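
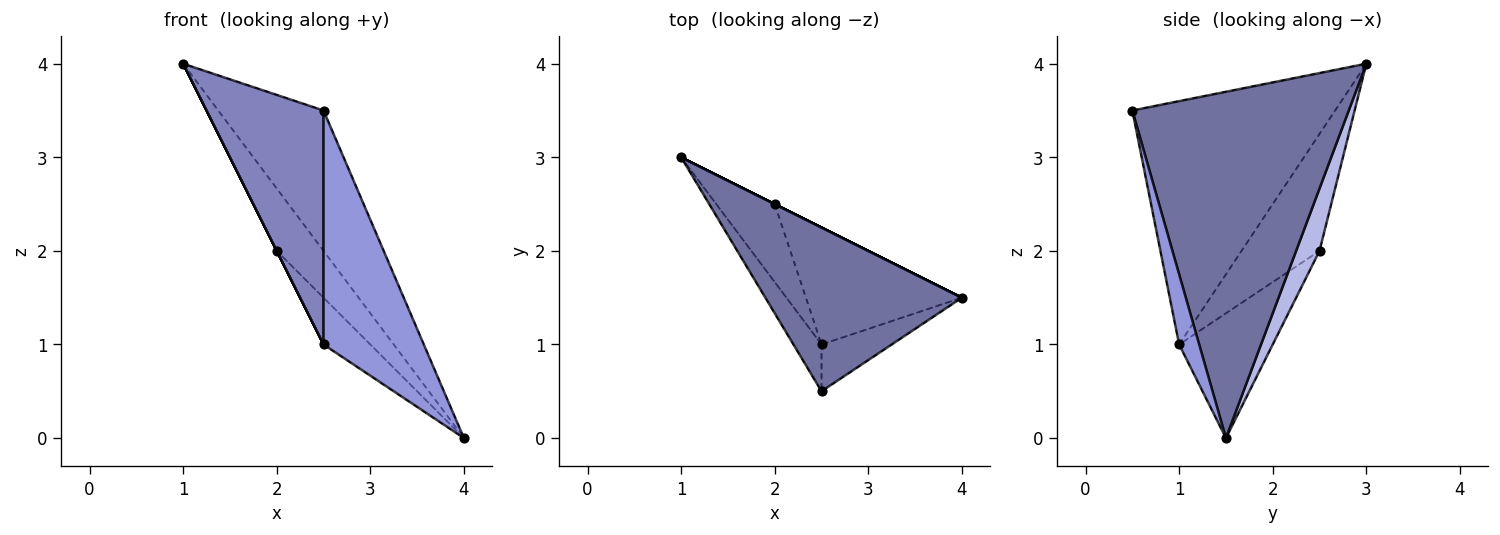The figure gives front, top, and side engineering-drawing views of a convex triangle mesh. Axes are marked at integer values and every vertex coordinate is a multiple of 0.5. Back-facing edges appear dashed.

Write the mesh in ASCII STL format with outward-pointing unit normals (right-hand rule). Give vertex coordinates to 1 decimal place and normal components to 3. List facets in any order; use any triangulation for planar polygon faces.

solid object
 facet normal 0.801 0.390 0.455
  outer loop
   vertex 2.5 0.5 3.5
   vertex 4.0 1.5 0.0
   vertex 1.0 3.0 4.0
  endloop
 endfacet
 facet normal -0.862 -0.497 -0.099
  outer loop
   vertex 2.5 1.0 1.0
   vertex 2.5 0.5 3.5
   vertex 1.0 3.0 4.0
  endloop
 endfacet
 facet normal 0.192 -0.962 -0.192
  outer loop
   vertex 2.5 1.0 1.0
   vertex 4.0 1.5 0.0
   vertex 2.5 0.5 3.5
  endloop
 endfacet
 facet normal 0.447 0.894 0.000
  outer loop
   vertex 2.0 2.5 2.0
   vertex 1.0 3.0 4.0
   vertex 4.0 1.5 0.0
  endloop
 endfacet
 facet normal -0.894 0.000 -0.447
  outer loop
   vertex 2.0 2.5 2.0
   vertex 2.5 1.0 1.0
   vertex 1.0 3.0 4.0
  endloop
 endfacet
 facet normal -0.596 0.298 -0.745
  outer loop
   vertex 2.0 2.5 2.0
   vertex 4.0 1.5 0.0
   vertex 2.5 1.0 1.0
  endloop
 endfacet
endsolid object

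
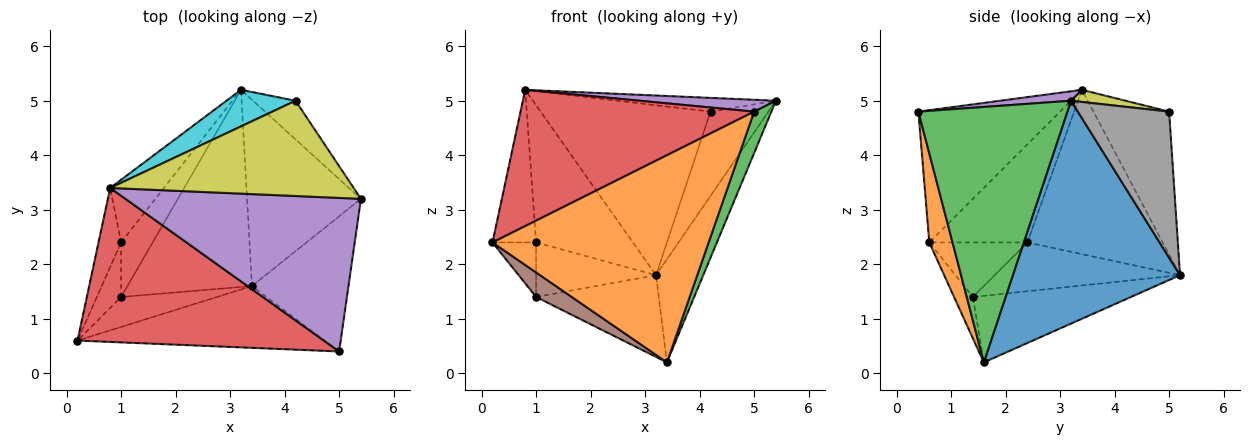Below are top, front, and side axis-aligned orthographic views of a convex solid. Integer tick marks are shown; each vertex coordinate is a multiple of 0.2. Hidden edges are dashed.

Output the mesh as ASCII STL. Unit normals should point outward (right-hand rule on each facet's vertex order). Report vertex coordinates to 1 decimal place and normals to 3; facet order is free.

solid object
 facet normal 0.864 0.244 -0.441
  outer loop
   vertex 3.4 1.6 0.2
   vertex 3.2 5.2 1.8
   vertex 5.4 3.2 5.0
  endloop
 endfacet
 facet normal 0.102 -0.953 -0.284
  outer loop
   vertex 5.0 0.4 4.8
   vertex 0.2 0.6 2.4
   vertex 3.4 1.6 0.2
  endloop
 endfacet
 facet normal 0.930 -0.108 -0.352
  outer loop
   vertex 5.0 0.4 4.8
   vertex 3.4 1.6 0.2
   vertex 5.4 3.2 5.0
  endloop
 endfacet
 facet normal -0.373 -0.615 0.695
  outer loop
   vertex 5.0 0.4 4.8
   vertex 0.8 3.4 5.2
   vertex 0.2 0.6 2.4
  endloop
 endfacet
 facet normal 0.040 -0.077 0.996
  outer loop
   vertex 5.0 0.4 4.8
   vertex 5.4 3.2 5.0
   vertex 0.8 3.4 5.2
  endloop
 endfacet
 facet normal -0.317 -0.601 -0.734
  outer loop
   vertex 1.0 1.4 1.4
   vertex 3.4 1.6 0.2
   vertex 0.2 0.6 2.4
  endloop
 endfacet
 facet normal -0.443 0.344 -0.828
  outer loop
   vertex 1.0 1.4 1.4
   vertex 3.2 5.2 1.8
   vertex 3.4 1.6 0.2
  endloop
 endfacet
 facet normal 0.820 0.520 -0.239
  outer loop
   vertex 4.2 5.0 4.8
   vertex 5.4 3.2 5.0
   vertex 3.2 5.2 1.8
  endloop
 endfacet
 facet normal 0.049 0.143 0.989
  outer loop
   vertex 4.2 5.0 4.8
   vertex 0.8 3.4 5.2
   vertex 5.4 3.2 5.0
  endloop
 endfacet
 facet normal -0.399 0.896 0.193
  outer loop
   vertex 4.2 5.0 4.8
   vertex 3.2 5.2 1.8
   vertex 0.8 3.4 5.2
  endloop
 endfacet
 facet normal -0.786 0.562 -0.257
  outer loop
   vertex 1.0 2.4 2.4
   vertex 0.8 3.4 5.2
   vertex 3.2 5.2 1.8
  endloop
 endfacet
 facet normal -0.738 0.477 -0.477
  outer loop
   vertex 1.0 2.4 2.4
   vertex 3.2 5.2 1.8
   vertex 1.0 1.4 1.4
  endloop
 endfacet
 facet normal -0.894 0.397 -0.206
  outer loop
   vertex 1.0 2.4 2.4
   vertex 0.2 0.6 2.4
   vertex 0.8 3.4 5.2
  endloop
 endfacet
 facet normal -0.847 0.376 -0.376
  outer loop
   vertex 1.0 2.4 2.4
   vertex 1.0 1.4 1.4
   vertex 0.2 0.6 2.4
  endloop
 endfacet
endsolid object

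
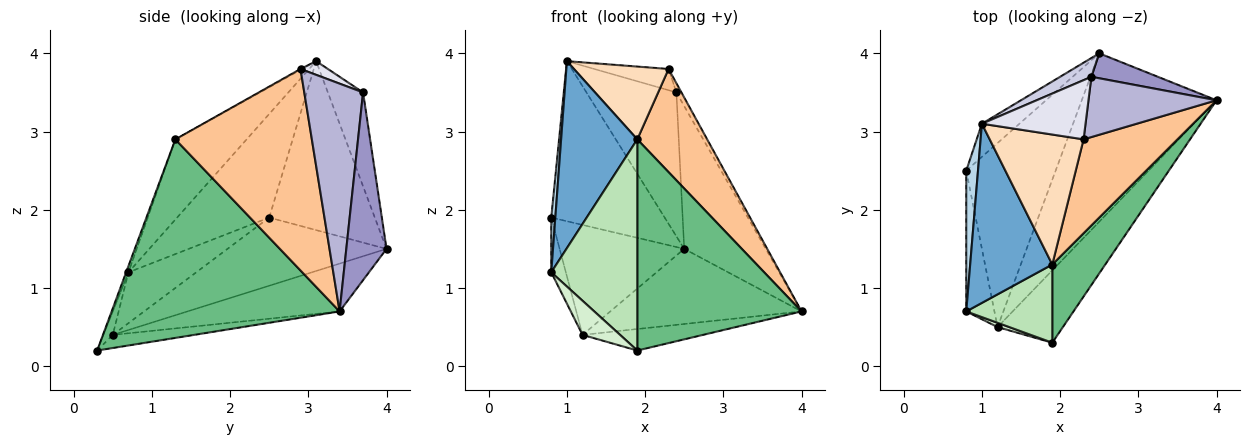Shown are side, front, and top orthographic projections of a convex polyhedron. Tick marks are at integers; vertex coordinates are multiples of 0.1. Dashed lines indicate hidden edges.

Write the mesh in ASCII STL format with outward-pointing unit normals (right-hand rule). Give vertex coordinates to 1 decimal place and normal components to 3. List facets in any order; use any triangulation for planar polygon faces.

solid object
 facet normal -0.560 -0.598 0.573
  outer loop
   vertex 1.9 1.3 2.9
   vertex 1.0 3.1 3.9
   vertex 0.8 0.7 1.2
  endloop
 endfacet
 facet normal -0.308 0.388 -0.869
  outer loop
   vertex 1.2 0.5 0.4
   vertex 2.5 4.0 1.5
   vertex 4.0 3.4 0.7
  endloop
 endfacet
 facet normal -0.993 -0.044 0.112
  outer loop
   vertex 0.8 2.5 1.9
   vertex 0.8 0.7 1.2
   vertex 1.0 3.1 3.9
  endloop
 endfacet
 facet normal -0.674 0.724 -0.150
  outer loop
   vertex 0.8 2.5 1.9
   vertex 1.0 3.1 3.9
   vertex 2.5 4.0 1.5
  endloop
 endfacet
 facet normal -0.860 0.185 -0.476
  outer loop
   vertex 0.8 2.5 1.9
   vertex 1.2 0.5 0.4
   vertex 0.8 0.7 1.2
  endloop
 endfacet
 facet normal -0.548 0.429 -0.718
  outer loop
   vertex 0.8 2.5 1.9
   vertex 2.5 4.0 1.5
   vertex 1.2 0.5 0.4
  endloop
 endfacet
 facet normal 0.822 -0.421 0.383
  outer loop
   vertex 2.3 2.9 3.8
   vertex 1.9 1.3 2.9
   vertex 4.0 3.4 0.7
  endloop
 endfacet
 facet normal -0.008 -0.489 0.872
  outer loop
   vertex 2.3 2.9 3.8
   vertex 1.0 3.1 3.9
   vertex 1.9 1.3 2.9
  endloop
 endfacet
 facet normal 0.793 -0.571 0.212
  outer loop
   vertex 1.9 0.3 0.2
   vertex 4.0 3.4 0.7
   vertex 1.9 1.3 2.9
  endloop
 endfacet
 facet normal -0.189 0.280 -0.941
  outer loop
   vertex 1.9 0.3 0.2
   vertex 1.2 0.5 0.4
   vertex 4.0 3.4 0.7
  endloop
 endfacet
 facet normal -0.025 -0.937 0.347
  outer loop
   vertex 1.9 0.3 0.2
   vertex 1.9 1.3 2.9
   vertex 0.8 0.7 1.2
  endloop
 endfacet
 facet normal -0.241 -0.963 0.120
  outer loop
   vertex 1.9 0.3 0.2
   vertex 0.8 0.7 1.2
   vertex 1.2 0.5 0.4
  endloop
 endfacet
 facet normal 0.437 0.886 0.155
  outer loop
   vertex 2.4 3.7 3.5
   vertex 4.0 3.4 0.7
   vertex 2.5 4.0 1.5
  endloop
 endfacet
 facet normal 0.869 0.075 0.489
  outer loop
   vertex 2.4 3.7 3.5
   vertex 2.3 2.9 3.8
   vertex 4.0 3.4 0.7
  endloop
 endfacet
 facet normal -0.362 0.924 0.121
  outer loop
   vertex 2.4 3.7 3.5
   vertex 2.5 4.0 1.5
   vertex 1.0 3.1 3.9
  endloop
 endfacet
 facet normal 0.123 0.335 0.934
  outer loop
   vertex 2.4 3.7 3.5
   vertex 1.0 3.1 3.9
   vertex 2.3 2.9 3.8
  endloop
 endfacet
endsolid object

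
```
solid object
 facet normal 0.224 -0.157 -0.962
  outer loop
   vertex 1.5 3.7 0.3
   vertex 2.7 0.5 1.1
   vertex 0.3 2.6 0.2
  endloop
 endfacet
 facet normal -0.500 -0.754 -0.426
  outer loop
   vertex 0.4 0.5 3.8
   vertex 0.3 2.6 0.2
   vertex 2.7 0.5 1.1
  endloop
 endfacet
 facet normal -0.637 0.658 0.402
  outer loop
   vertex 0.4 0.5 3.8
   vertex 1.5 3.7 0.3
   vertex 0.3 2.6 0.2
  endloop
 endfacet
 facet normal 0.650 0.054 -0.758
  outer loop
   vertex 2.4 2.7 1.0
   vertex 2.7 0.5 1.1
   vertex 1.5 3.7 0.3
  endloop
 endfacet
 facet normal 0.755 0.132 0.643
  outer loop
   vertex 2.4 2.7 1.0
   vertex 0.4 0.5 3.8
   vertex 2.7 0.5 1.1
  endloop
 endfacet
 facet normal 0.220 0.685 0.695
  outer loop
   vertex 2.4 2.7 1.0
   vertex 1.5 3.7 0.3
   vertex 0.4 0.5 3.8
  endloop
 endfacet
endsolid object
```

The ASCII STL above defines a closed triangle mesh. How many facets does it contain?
6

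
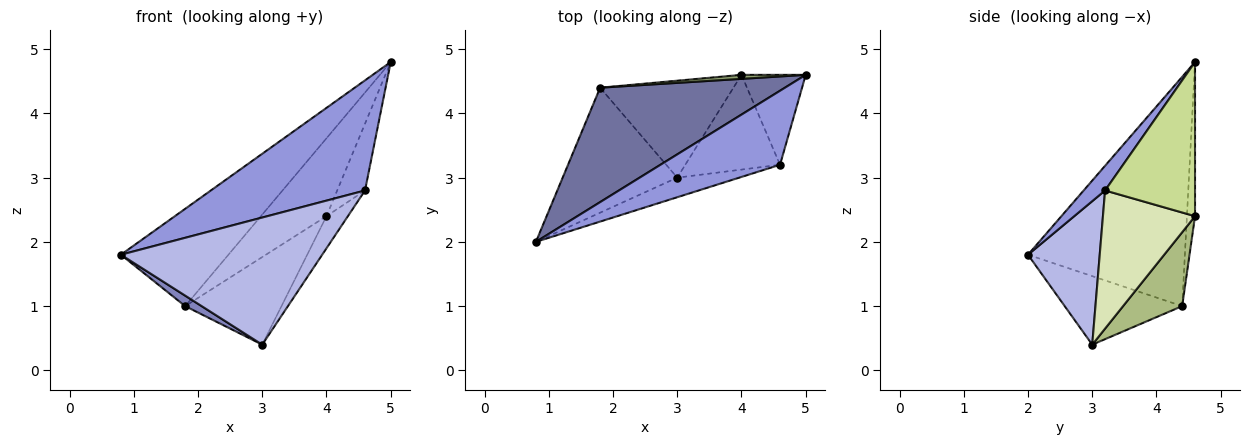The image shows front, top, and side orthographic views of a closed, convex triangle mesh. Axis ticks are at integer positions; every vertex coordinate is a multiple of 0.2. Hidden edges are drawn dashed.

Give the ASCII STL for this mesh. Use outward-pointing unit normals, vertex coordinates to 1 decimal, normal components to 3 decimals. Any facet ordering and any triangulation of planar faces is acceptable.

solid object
 facet normal -0.687 0.471 0.554
  outer loop
   vertex 1.8 4.4 1.0
   vertex 0.8 2.0 1.8
   vertex 5.0 4.6 4.8
  endloop
 endfacet
 facet normal -0.512 -0.072 -0.856
  outer loop
   vertex 1.8 4.4 1.0
   vertex 3.0 3.0 0.4
   vertex 0.8 2.0 1.8
  endloop
 endfacet
 facet normal 0.115 -0.824 0.554
  outer loop
   vertex 4.6 3.2 2.8
   vertex 5.0 4.6 4.8
   vertex 0.8 2.0 1.8
  endloop
 endfacet
 facet normal 0.332 -0.932 -0.144
  outer loop
   vertex 4.6 3.2 2.8
   vertex 0.8 2.0 1.8
   vertex 3.0 3.0 0.4
  endloop
 endfacet
 facet normal -0.123 0.991 0.051
  outer loop
   vertex 4.0 4.6 2.4
   vertex 1.8 4.4 1.0
   vertex 5.0 4.6 4.8
  endloop
 endfacet
 facet normal 0.380 0.620 -0.686
  outer loop
   vertex 4.0 4.6 2.4
   vertex 3.0 3.0 0.4
   vertex 1.8 4.4 1.0
  endloop
 endfacet
 facet normal 0.888 0.275 -0.370
  outer loop
   vertex 4.0 4.6 2.4
   vertex 5.0 4.6 4.8
   vertex 4.6 3.2 2.8
  endloop
 endfacet
 facet normal 0.810 0.188 -0.556
  outer loop
   vertex 4.0 4.6 2.4
   vertex 4.6 3.2 2.8
   vertex 3.0 3.0 0.4
  endloop
 endfacet
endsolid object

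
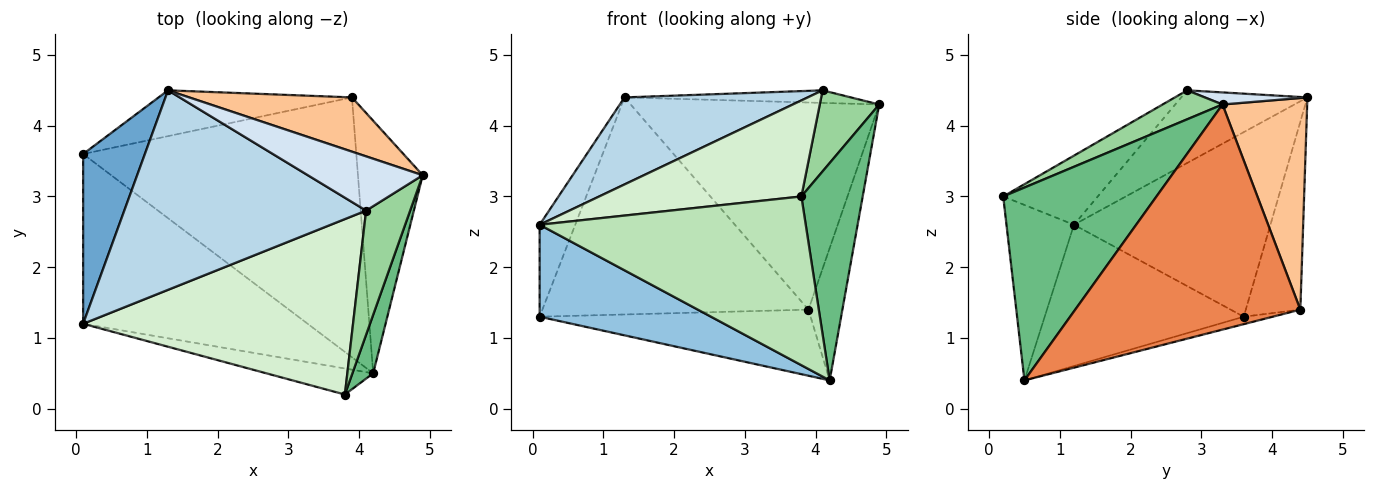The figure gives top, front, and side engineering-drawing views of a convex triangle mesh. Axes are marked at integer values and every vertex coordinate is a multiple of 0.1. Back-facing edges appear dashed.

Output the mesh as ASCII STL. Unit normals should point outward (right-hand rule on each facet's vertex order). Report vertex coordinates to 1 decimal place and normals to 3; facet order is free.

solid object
 facet normal -0.935 0.169 0.313
  outer loop
   vertex 0.1 3.6 1.3
   vertex 0.1 1.2 2.6
   vertex 1.3 4.5 4.4
  endloop
 endfacet
 facet normal -0.484 -0.417 -0.769
  outer loop
   vertex 0.1 3.6 1.3
   vertex 4.2 0.5 0.4
   vertex 0.1 1.2 2.6
  endloop
 endfacet
 facet normal -0.266 -0.385 0.884
  outer loop
   vertex 4.1 2.8 4.5
   vertex 1.3 4.5 4.4
   vertex 0.1 1.2 2.6
  endloop
 endfacet
 facet normal 0.102 0.225 0.969
  outer loop
   vertex 4.1 2.8 4.5
   vertex 4.9 3.3 4.3
   vertex 1.3 4.5 4.4
  endloop
 endfacet
 facet normal 0.951 0.143 -0.274
  outer loop
   vertex 3.9 4.4 1.4
   vertex 4.9 3.3 4.3
   vertex 4.2 0.5 0.4
  endloop
 endfacet
 facet normal -0.026 0.246 -0.969
  outer loop
   vertex 3.9 4.4 1.4
   vertex 4.2 0.5 0.4
   vertex 0.1 3.6 1.3
  endloop
 endfacet
 facet normal 0.313 0.919 0.241
  outer loop
   vertex 3.9 4.4 1.4
   vertex 1.3 4.5 4.4
   vertex 4.9 3.3 4.3
  endloop
 endfacet
 facet normal -0.197 0.959 -0.202
  outer loop
   vertex 3.9 4.4 1.4
   vertex 0.1 3.6 1.3
   vertex 1.3 4.5 4.4
  endloop
 endfacet
 facet normal 0.924 -0.370 0.099
  outer loop
   vertex 3.8 0.2 3.0
   vertex 4.2 0.5 0.4
   vertex 4.9 3.3 4.3
  endloop
 endfacet
 facet normal 0.483 -0.479 0.733
  outer loop
   vertex 3.8 0.2 3.0
   vertex 4.9 3.3 4.3
   vertex 4.1 2.8 4.5
  endloop
 endfacet
 facet normal -0.243 -0.959 -0.148
  outer loop
   vertex 3.8 0.2 3.0
   vertex 0.1 1.2 2.6
   vertex 4.2 0.5 0.4
  endloop
 endfacet
 facet normal -0.219 -0.468 0.856
  outer loop
   vertex 3.8 0.2 3.0
   vertex 4.1 2.8 4.5
   vertex 0.1 1.2 2.6
  endloop
 endfacet
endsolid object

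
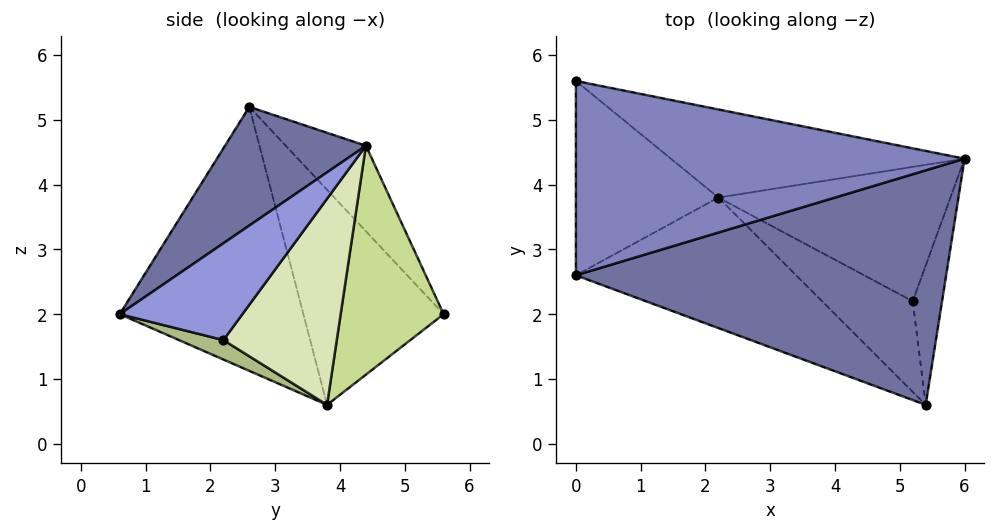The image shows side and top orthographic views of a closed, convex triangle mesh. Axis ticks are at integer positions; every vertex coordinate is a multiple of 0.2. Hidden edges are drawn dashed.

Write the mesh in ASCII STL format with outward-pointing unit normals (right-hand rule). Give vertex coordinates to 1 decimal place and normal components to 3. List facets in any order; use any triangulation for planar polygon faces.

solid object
 facet normal 0.250 -0.573 0.780
  outer loop
   vertex 5.4 0.6 2.0
   vertex 6.0 4.4 4.6
   vertex 0.0 2.6 5.2
  endloop
 endfacet
 facet normal -0.149 0.721 0.676
  outer loop
   vertex 0.0 5.6 2.0
   vertex 0.0 2.6 5.2
   vertex 6.0 4.4 4.6
  endloop
 endfacet
 facet normal 0.956 0.047 -0.289
  outer loop
   vertex 5.2 2.2 1.6
   vertex 6.0 4.4 4.6
   vertex 5.4 0.6 2.0
  endloop
 endfacet
 facet normal -0.530 -0.724 -0.442
  outer loop
   vertex 2.2 3.8 0.6
   vertex 5.4 0.6 2.0
   vertex 0.0 2.6 5.2
  endloop
 endfacet
 facet normal -0.718 -0.508 -0.476
  outer loop
   vertex 2.2 3.8 0.6
   vertex 0.0 2.6 5.2
   vertex 0.0 5.6 2.0
  endloop
 endfacet
 facet normal 0.205 -0.213 -0.955
  outer loop
   vertex 2.2 3.8 0.6
   vertex 5.2 2.2 1.6
   vertex 5.4 0.6 2.0
  endloop
 endfacet
 facet normal 0.363 0.807 -0.466
  outer loop
   vertex 2.2 3.8 0.6
   vertex 0.0 5.6 2.0
   vertex 6.0 4.4 4.6
  endloop
 endfacet
 facet normal 0.524 0.614 -0.590
  outer loop
   vertex 2.2 3.8 0.6
   vertex 6.0 4.4 4.6
   vertex 5.2 2.2 1.6
  endloop
 endfacet
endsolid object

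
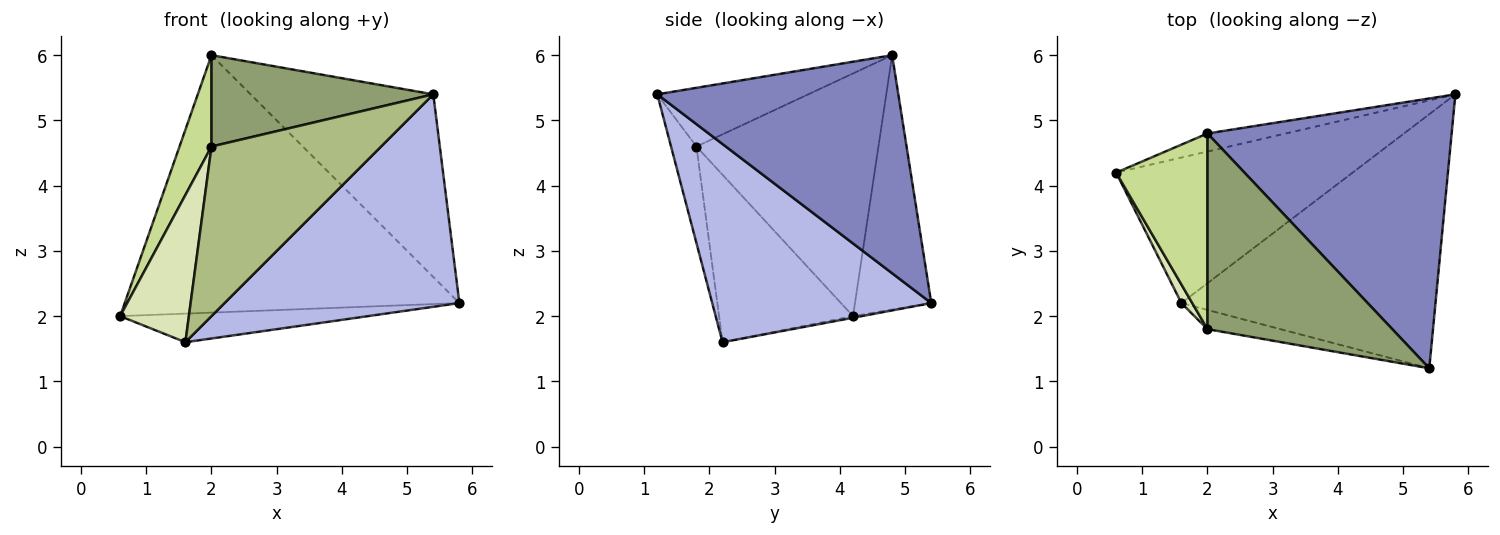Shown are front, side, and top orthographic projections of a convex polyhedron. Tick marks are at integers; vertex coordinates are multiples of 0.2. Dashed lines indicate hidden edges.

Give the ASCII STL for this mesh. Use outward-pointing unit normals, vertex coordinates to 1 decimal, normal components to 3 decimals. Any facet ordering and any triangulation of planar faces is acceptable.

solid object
 facet normal -0.222 0.973 -0.068
  outer loop
   vertex 2.0 4.8 6.0
   vertex 5.8 5.4 2.2
   vertex 0.6 4.2 2.0
  endloop
 endfacet
 facet normal 0.595 0.451 0.666
  outer loop
   vertex 2.0 4.8 6.0
   vertex 5.4 1.2 5.4
   vertex 5.8 5.4 2.2
  endloop
 endfacet
 facet normal -0.007 0.193 -0.981
  outer loop
   vertex 1.6 2.2 1.6
   vertex 0.6 4.2 2.0
   vertex 5.8 5.4 2.2
  endloop
 endfacet
 facet normal 0.513 -0.550 -0.658
  outer loop
   vertex 1.6 2.2 1.6
   vertex 5.8 5.4 2.2
   vertex 5.4 1.2 5.4
  endloop
 endfacet
 facet normal -0.277 -0.406 0.871
  outer loop
   vertex 2.0 1.8 4.6
   vertex 5.4 1.2 5.4
   vertex 2.0 4.8 6.0
  endloop
 endfacet
 facet normal -0.147 -0.983 -0.111
  outer loop
   vertex 2.0 1.8 4.6
   vertex 1.6 2.2 1.6
   vertex 5.4 1.2 5.4
  endloop
 endfacet
 facet normal -0.924 -0.162 0.348
  outer loop
   vertex 2.0 1.8 4.6
   vertex 2.0 4.8 6.0
   vertex 0.6 4.2 2.0
  endloop
 endfacet
 facet normal -0.888 -0.456 0.058
  outer loop
   vertex 2.0 1.8 4.6
   vertex 0.6 4.2 2.0
   vertex 1.6 2.2 1.6
  endloop
 endfacet
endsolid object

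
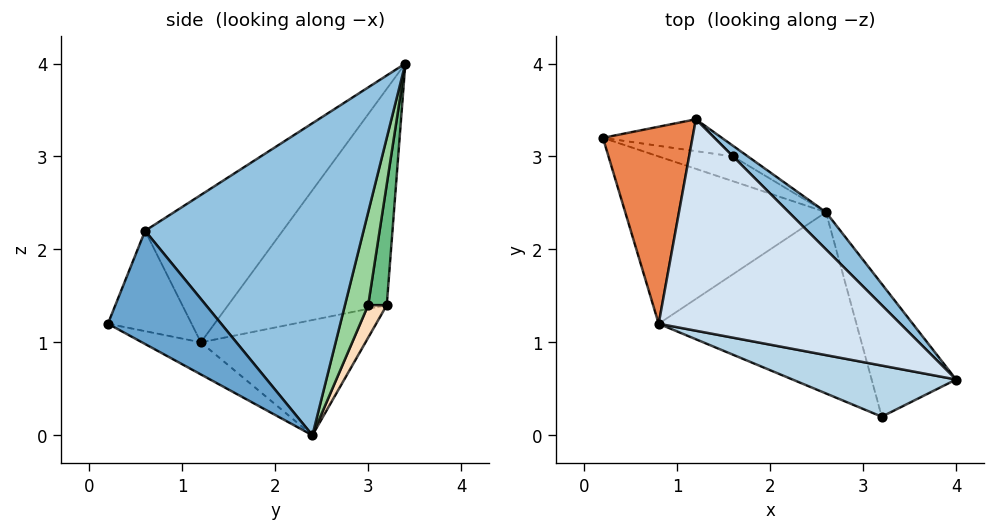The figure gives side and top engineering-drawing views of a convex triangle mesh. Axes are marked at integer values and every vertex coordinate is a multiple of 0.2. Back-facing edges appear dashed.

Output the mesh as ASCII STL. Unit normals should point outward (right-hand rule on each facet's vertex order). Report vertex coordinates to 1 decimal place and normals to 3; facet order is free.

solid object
 facet normal 0.797 -0.107 -0.595
  outer loop
   vertex 2.6 2.4 0.0
   vertex 4.0 0.6 2.2
   vertex 3.2 0.2 1.2
  endloop
 endfacet
 facet normal 0.732 0.676 0.087
  outer loop
   vertex 1.2 3.4 4.0
   vertex 4.0 0.6 2.2
   vertex 2.6 2.4 0.0
  endloop
 endfacet
 facet normal -0.354 -0.735 0.578
  outer loop
   vertex 0.8 1.2 1.0
   vertex 3.2 0.2 1.2
   vertex 4.0 0.6 2.2
  endloop
 endfacet
 facet normal -0.356 -0.730 0.583
  outer loop
   vertex 0.8 1.2 1.0
   vertex 4.0 0.6 2.2
   vertex 1.2 3.4 4.0
  endloop
 endfacet
 facet normal -0.871 -0.333 0.361
  outer loop
   vertex 0.8 1.2 1.0
   vertex 1.2 3.4 4.0
   vertex 0.2 3.2 1.4
  endloop
 endfacet
 facet normal -0.498 0.024 -0.867
  outer loop
   vertex 0.8 1.2 1.0
   vertex 0.2 3.2 1.4
   vertex 2.6 2.4 0.0
  endloop
 endfacet
 facet normal -0.139 -0.503 -0.853
  outer loop
   vertex 0.8 1.2 1.0
   vertex 2.6 2.4 0.0
   vertex 3.2 0.2 1.2
  endloop
 endfacet
 facet normal 0.135 0.942 -0.308
  outer loop
   vertex 1.6 3.0 1.4
   vertex 2.6 2.4 0.0
   vertex 0.2 3.2 1.4
  endloop
 endfacet
 facet normal 0.140 0.982 -0.129
  outer loop
   vertex 1.6 3.0 1.4
   vertex 0.2 3.2 1.4
   vertex 1.2 3.4 4.0
  endloop
 endfacet
 facet normal 0.439 0.896 -0.070
  outer loop
   vertex 1.6 3.0 1.4
   vertex 1.2 3.4 4.0
   vertex 2.6 2.4 0.0
  endloop
 endfacet
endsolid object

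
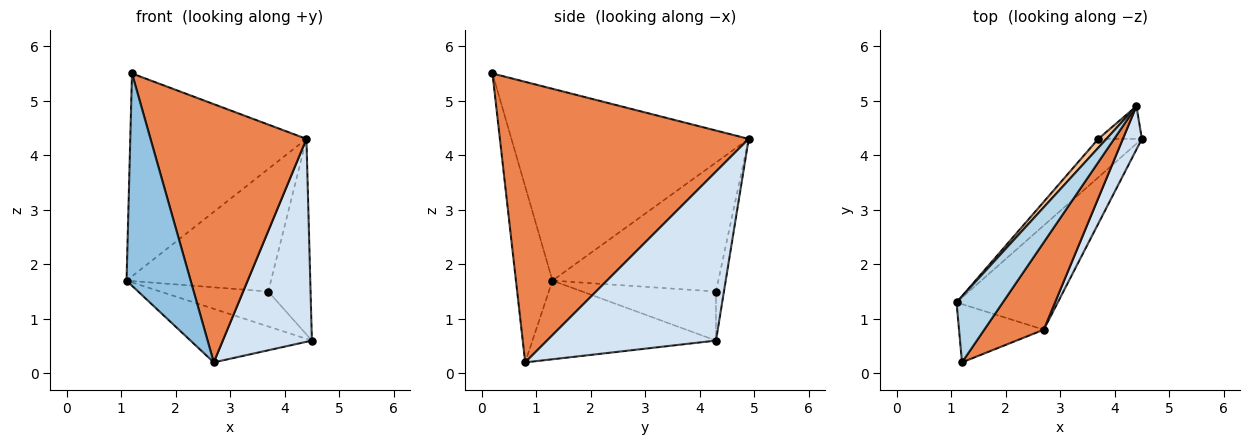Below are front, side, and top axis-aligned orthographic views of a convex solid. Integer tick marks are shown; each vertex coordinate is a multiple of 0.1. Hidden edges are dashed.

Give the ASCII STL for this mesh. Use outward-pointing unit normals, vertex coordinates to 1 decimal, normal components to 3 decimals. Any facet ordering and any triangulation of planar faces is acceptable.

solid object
 facet normal -0.569 0.376 -0.732
  outer loop
   vertex 2.7 0.8 0.2
   vertex 1.1 1.3 1.7
   vertex 4.5 4.3 0.6
  endloop
 endfacet
 facet normal -0.482 -0.845 -0.232
  outer loop
   vertex 1.2 0.2 5.5
   vertex 1.1 1.3 1.7
   vertex 2.7 0.8 0.2
  endloop
 endfacet
 facet normal -0.788 0.585 0.190
  outer loop
   vertex 4.4 4.9 4.3
   vertex 1.1 1.3 1.7
   vertex 1.2 0.2 5.5
  endloop
 endfacet
 facet normal 0.880 -0.464 0.099
  outer loop
   vertex 4.4 4.9 4.3
   vertex 2.7 0.8 0.2
   vertex 4.5 4.3 0.6
  endloop
 endfacet
 facet normal 0.834 -0.523 0.177
  outer loop
   vertex 4.4 4.9 4.3
   vertex 1.2 0.2 5.5
   vertex 2.7 0.8 0.2
  endloop
 endfacet
 facet normal -0.640 0.517 -0.569
  outer loop
   vertex 3.7 4.3 1.5
   vertex 4.5 4.3 0.6
   vertex 1.1 1.3 1.7
  endloop
 endfacet
 facet normal -0.753 0.656 0.048
  outer loop
   vertex 3.7 4.3 1.5
   vertex 1.1 1.3 1.7
   vertex 4.4 4.9 4.3
  endloop
 endfacet
 facet normal -0.182 0.970 -0.162
  outer loop
   vertex 3.7 4.3 1.5
   vertex 4.4 4.9 4.3
   vertex 4.5 4.3 0.6
  endloop
 endfacet
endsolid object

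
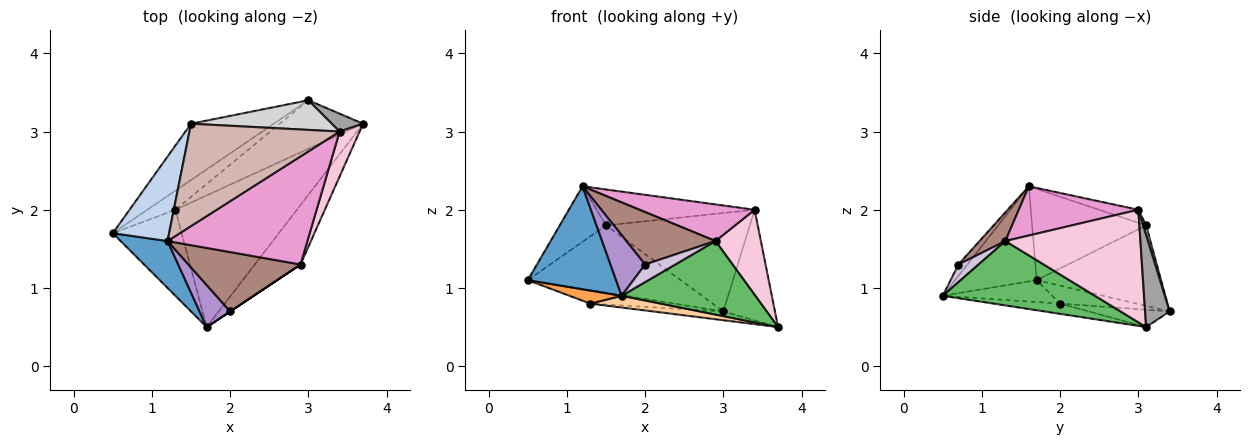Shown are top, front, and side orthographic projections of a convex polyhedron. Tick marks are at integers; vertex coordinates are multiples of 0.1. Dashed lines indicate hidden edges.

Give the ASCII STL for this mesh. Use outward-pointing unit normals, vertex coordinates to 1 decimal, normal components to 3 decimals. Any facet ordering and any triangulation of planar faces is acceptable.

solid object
 facet normal -0.644 -0.696 0.317
  outer loop
   vertex 1.2 1.6 2.3
   vertex 0.5 1.7 1.1
   vertex 1.7 0.5 0.9
  endloop
 endfacet
 facet normal -0.804 0.326 0.496
  outer loop
   vertex 1.5 3.1 1.8
   vertex 0.5 1.7 1.1
   vertex 1.2 1.6 2.3
  endloop
 endfacet
 facet normal -0.300 -0.143 -0.943
  outer loop
   vertex 1.3 2.0 0.8
   vertex 1.7 0.5 0.9
   vertex 0.5 1.7 1.1
  endloop
 endfacet
 facet normal -0.084 -0.088 -0.993
  outer loop
   vertex 1.3 2.0 0.8
   vertex 3.7 3.1 0.5
   vertex 1.7 0.5 0.9
  endloop
 endfacet
 facet normal 0.663 -0.582 -0.471
  outer loop
   vertex 2.9 1.3 1.6
   vertex 1.7 0.5 0.9
   vertex 3.7 3.1 0.5
  endloop
 endfacet
 facet normal -0.201 0.175 -0.964
  outer loop
   vertex 3.0 3.4 0.7
   vertex 3.7 3.1 0.5
   vertex 1.3 2.0 0.8
  endloop
 endfacet
 facet normal -0.529 0.650 -0.545
  outer loop
   vertex 3.0 3.4 0.7
   vertex 0.5 1.7 1.1
   vertex 1.5 3.1 1.8
  endloop
 endfacet
 facet normal -0.463 0.511 -0.724
  outer loop
   vertex 3.0 3.4 0.7
   vertex 1.3 2.0 0.8
   vertex 0.5 1.7 1.1
  endloop
 endfacet
 facet normal -0.207 -0.804 0.558
  outer loop
   vertex 2.0 0.7 1.3
   vertex 1.2 1.6 2.3
   vertex 1.7 0.5 0.9
  endloop
 endfacet
 facet normal 0.555 -0.832 0.000
  outer loop
   vertex 2.0 0.7 1.3
   vertex 1.7 0.5 0.9
   vertex 2.9 1.3 1.6
  endloop
 endfacet
 facet normal 0.188 -0.650 0.736
  outer loop
   vertex 2.0 0.7 1.3
   vertex 2.9 1.3 1.6
   vertex 1.2 1.6 2.3
  endloop
 endfacet
 facet normal -0.082 0.330 0.941
  outer loop
   vertex 3.4 3.0 2.0
   vertex 1.5 3.1 1.8
   vertex 1.2 1.6 2.3
  endloop
 endfacet
 facet normal 0.316 -0.304 0.899
  outer loop
   vertex 3.4 3.0 2.0
   vertex 1.2 1.6 2.3
   vertex 2.9 1.3 1.6
  endloop
 endfacet
 facet normal 0.935 -0.314 0.166
  outer loop
   vertex 3.4 3.0 2.0
   vertex 2.9 1.3 1.6
   vertex 3.7 3.1 0.5
  endloop
 endfacet
 facet normal 0.424 0.894 0.144
  outer loop
   vertex 3.4 3.0 2.0
   vertex 3.7 3.1 0.5
   vertex 3.0 3.4 0.7
  endloop
 endfacet
 facet normal 0.020 0.957 0.288
  outer loop
   vertex 3.4 3.0 2.0
   vertex 3.0 3.4 0.7
   vertex 1.5 3.1 1.8
  endloop
 endfacet
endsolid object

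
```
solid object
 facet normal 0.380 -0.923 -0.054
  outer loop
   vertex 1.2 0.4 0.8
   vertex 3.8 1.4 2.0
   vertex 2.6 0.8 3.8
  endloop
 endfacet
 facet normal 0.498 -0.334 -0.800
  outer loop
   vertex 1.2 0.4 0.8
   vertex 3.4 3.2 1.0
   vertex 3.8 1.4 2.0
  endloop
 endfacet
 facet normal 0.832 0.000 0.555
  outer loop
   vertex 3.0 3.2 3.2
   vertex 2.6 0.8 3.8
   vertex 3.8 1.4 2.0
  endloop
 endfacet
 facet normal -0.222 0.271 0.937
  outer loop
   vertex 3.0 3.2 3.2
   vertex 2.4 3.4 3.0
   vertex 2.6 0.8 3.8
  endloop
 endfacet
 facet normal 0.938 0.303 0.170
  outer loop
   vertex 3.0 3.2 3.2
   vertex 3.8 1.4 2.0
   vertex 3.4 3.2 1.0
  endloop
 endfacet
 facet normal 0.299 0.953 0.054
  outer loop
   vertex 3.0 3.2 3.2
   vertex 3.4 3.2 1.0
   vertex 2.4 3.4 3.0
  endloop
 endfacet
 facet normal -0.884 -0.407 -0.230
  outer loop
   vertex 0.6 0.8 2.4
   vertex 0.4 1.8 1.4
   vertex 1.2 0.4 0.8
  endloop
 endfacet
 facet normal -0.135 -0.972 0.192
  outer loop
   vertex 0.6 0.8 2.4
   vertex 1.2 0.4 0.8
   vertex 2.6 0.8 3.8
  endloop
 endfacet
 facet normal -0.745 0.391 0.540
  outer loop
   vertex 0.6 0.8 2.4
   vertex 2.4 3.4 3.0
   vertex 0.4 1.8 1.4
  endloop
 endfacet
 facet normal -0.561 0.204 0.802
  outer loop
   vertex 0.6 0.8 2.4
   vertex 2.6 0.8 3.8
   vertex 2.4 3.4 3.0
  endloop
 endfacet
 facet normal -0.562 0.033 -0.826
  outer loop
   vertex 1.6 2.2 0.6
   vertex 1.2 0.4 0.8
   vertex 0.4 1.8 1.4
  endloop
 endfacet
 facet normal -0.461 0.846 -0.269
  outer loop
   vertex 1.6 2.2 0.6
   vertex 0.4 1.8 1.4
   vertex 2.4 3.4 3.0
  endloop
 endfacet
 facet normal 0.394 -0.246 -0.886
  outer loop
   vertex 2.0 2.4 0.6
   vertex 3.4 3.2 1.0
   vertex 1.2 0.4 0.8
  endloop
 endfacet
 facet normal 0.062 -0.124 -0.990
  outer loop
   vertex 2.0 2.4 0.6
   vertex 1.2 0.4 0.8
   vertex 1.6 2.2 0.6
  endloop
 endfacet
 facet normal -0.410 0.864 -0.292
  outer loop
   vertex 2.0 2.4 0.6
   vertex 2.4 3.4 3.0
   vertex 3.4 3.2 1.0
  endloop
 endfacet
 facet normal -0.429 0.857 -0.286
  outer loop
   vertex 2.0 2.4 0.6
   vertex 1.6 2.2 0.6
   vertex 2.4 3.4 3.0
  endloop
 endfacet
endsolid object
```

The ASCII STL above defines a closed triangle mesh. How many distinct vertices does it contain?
10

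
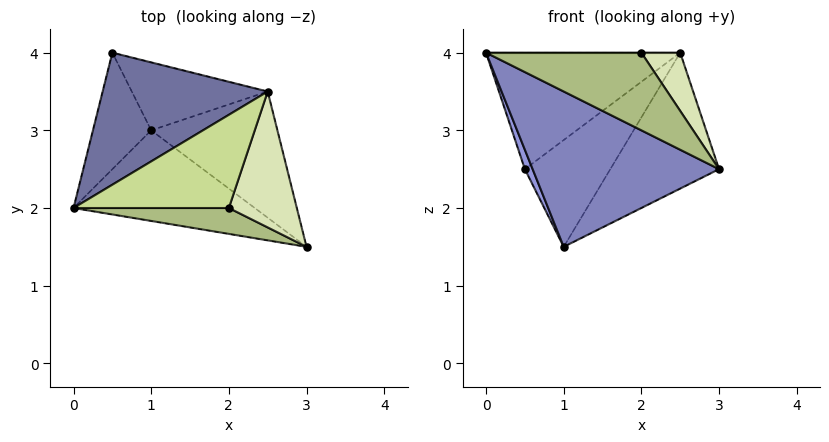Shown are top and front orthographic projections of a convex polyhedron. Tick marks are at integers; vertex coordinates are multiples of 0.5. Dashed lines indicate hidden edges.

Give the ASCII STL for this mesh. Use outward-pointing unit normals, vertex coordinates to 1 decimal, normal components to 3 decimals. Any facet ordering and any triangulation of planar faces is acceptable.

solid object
 facet normal -0.369 0.615 0.697
  outer loop
   vertex 2.5 3.5 4.0
   vertex 0.5 4.0 2.5
   vertex 0.0 2.0 4.0
  endloop
 endfacet
 facet normal -0.368 -0.803 -0.468
  outer loop
   vertex 1.0 3.0 1.5
   vertex 3.0 1.5 2.5
   vertex 0.0 2.0 4.0
  endloop
 endfacet
 facet normal -0.917 -0.066 -0.393
  outer loop
   vertex 1.0 3.0 1.5
   vertex 0.0 2.0 4.0
   vertex 0.5 4.0 2.5
  endloop
 endfacet
 facet normal 0.665 0.547 -0.508
  outer loop
   vertex 1.0 3.0 1.5
   vertex 2.5 3.5 4.0
   vertex 3.0 1.5 2.5
  endloop
 endfacet
 facet normal 0.523 0.719 -0.458
  outer loop
   vertex 1.0 3.0 1.5
   vertex 0.5 4.0 2.5
   vertex 2.5 3.5 4.0
  endloop
 endfacet
 facet normal 0.000 -0.949 0.316
  outer loop
   vertex 2.0 2.0 4.0
   vertex 0.0 2.0 4.0
   vertex 3.0 1.5 2.5
  endloop
 endfacet
 facet normal 0.000 0.000 1.000
  outer loop
   vertex 2.0 2.0 4.0
   vertex 2.5 3.5 4.0
   vertex 0.0 2.0 4.0
  endloop
 endfacet
 facet normal 0.763 -0.254 0.594
  outer loop
   vertex 2.0 2.0 4.0
   vertex 3.0 1.5 2.5
   vertex 2.5 3.5 4.0
  endloop
 endfacet
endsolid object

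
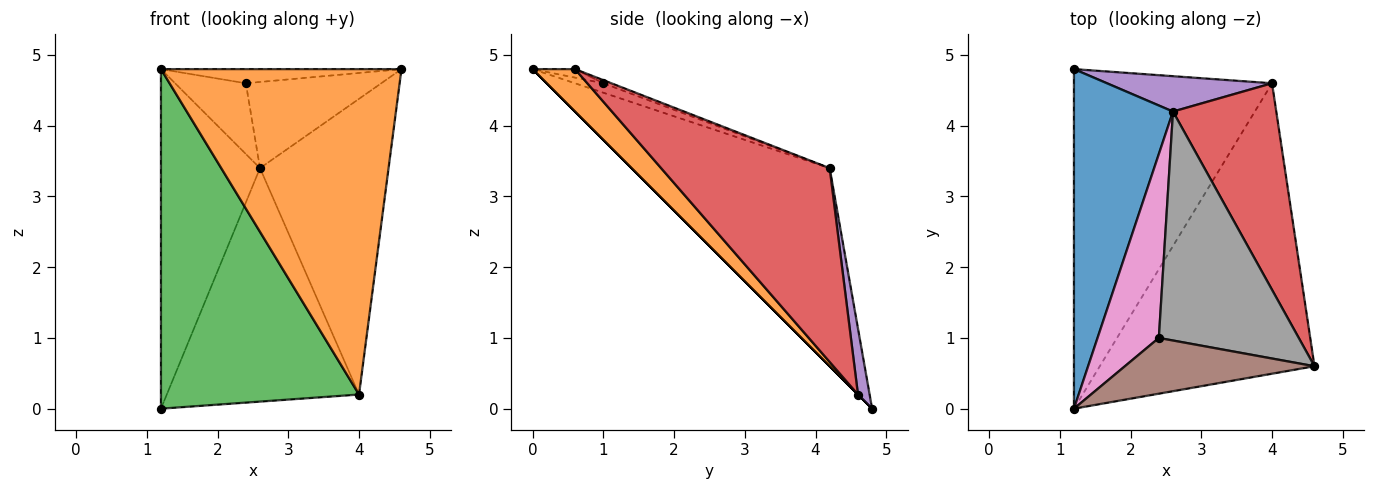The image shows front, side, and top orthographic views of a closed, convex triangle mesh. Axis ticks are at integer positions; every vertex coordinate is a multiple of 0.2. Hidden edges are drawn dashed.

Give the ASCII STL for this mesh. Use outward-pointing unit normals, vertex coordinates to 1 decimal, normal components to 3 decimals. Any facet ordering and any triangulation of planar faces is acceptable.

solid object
 facet normal -0.816 0.408 0.408
  outer loop
   vertex 2.6 4.2 3.4
   vertex 1.2 4.8 0.0
   vertex 1.2 0.0 4.8
  endloop
 endfacet
 facet normal 0.131 -0.740 -0.660
  outer loop
   vertex 4.0 4.6 0.2
   vertex 4.6 0.6 4.8
   vertex 1.2 0.0 4.8
  endloop
 endfacet
 facet normal 0.000 -0.707 -0.707
  outer loop
   vertex 4.0 4.6 0.2
   vertex 1.2 0.0 4.8
   vertex 1.2 4.8 0.0
  endloop
 endfacet
 facet normal 0.732 0.558 0.390
  outer loop
   vertex 4.0 4.6 0.2
   vertex 2.6 4.2 3.4
   vertex 4.6 0.6 4.8
  endloop
 endfacet
 facet normal 0.060 0.987 0.150
  outer loop
   vertex 4.0 4.6 0.2
   vertex 1.2 4.8 0.0
   vertex 2.6 4.2 3.4
  endloop
 endfacet
 facet normal -0.043 0.246 0.968
  outer loop
   vertex 2.4 1.0 4.6
   vertex 1.2 0.0 4.8
   vertex 4.6 0.6 4.8
  endloop
 endfacet
 facet normal -0.142 0.355 0.924
  outer loop
   vertex 2.4 1.0 4.6
   vertex 2.6 4.2 3.4
   vertex 1.2 0.0 4.8
  endloop
 endfacet
 facet normal -0.021 0.352 0.936
  outer loop
   vertex 2.4 1.0 4.6
   vertex 4.6 0.6 4.8
   vertex 2.6 4.2 3.4
  endloop
 endfacet
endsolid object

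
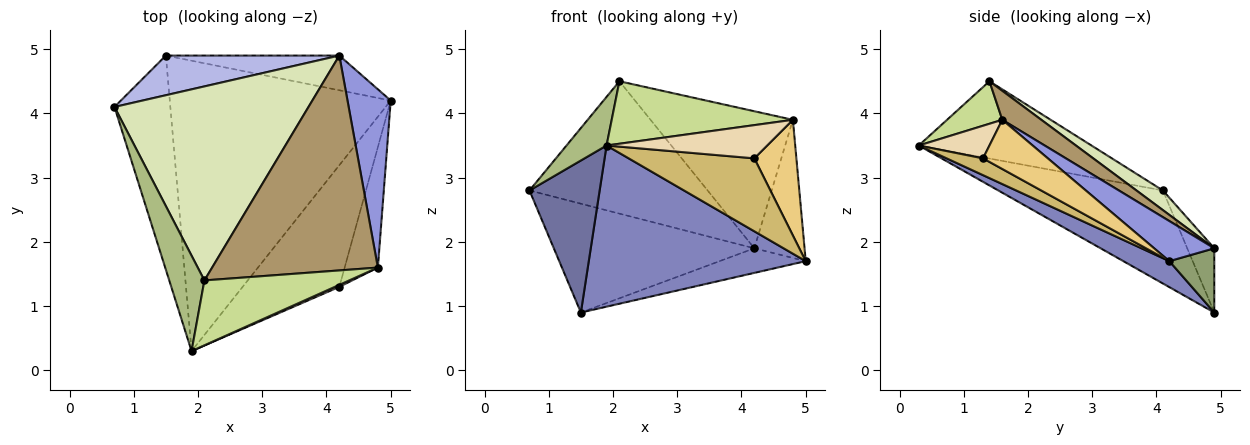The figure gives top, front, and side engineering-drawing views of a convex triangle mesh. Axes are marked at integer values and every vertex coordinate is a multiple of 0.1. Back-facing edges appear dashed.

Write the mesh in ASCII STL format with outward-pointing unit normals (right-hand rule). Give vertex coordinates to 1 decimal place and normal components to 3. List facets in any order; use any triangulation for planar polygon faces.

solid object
 facet normal -0.805 -0.343 -0.484
  outer loop
   vertex 1.5 4.9 0.9
   vertex 1.9 0.3 3.5
   vertex 0.7 4.1 2.8
  endloop
 endfacet
 facet normal 0.102 -0.483 -0.870
  outer loop
   vertex 1.5 4.9 0.9
   vertex 5.0 4.2 1.7
   vertex 1.9 0.3 3.5
  endloop
 endfacet
 facet normal 0.591 0.494 0.637
  outer loop
   vertex 4.2 4.9 1.9
   vertex 4.8 1.6 3.9
   vertex 5.0 4.2 1.7
  endloop
 endfacet
 facet normal -0.126 0.932 0.340
  outer loop
   vertex 4.2 4.9 1.9
   vertex 1.5 4.9 0.9
   vertex 0.7 4.1 2.8
  endloop
 endfacet
 facet normal 0.289 0.554 -0.781
  outer loop
   vertex 4.2 4.9 1.9
   vertex 5.0 4.2 1.7
   vertex 1.5 4.9 0.9
  endloop
 endfacet
 facet normal -0.891 -0.207 0.405
  outer loop
   vertex 2.1 1.4 4.5
   vertex 0.7 4.1 2.8
   vertex 1.9 0.3 3.5
  endloop
 endfacet
 facet normal 0.207 -0.678 0.705
  outer loop
   vertex 2.1 1.4 4.5
   vertex 1.9 0.3 3.5
   vertex 4.8 1.6 3.9
  endloop
 endfacet
 facet normal 0.083 0.562 0.823
  outer loop
   vertex 2.1 1.4 4.5
   vertex 4.2 4.9 1.9
   vertex 0.7 4.1 2.8
  endloop
 endfacet
 facet normal 0.146 0.532 0.834
  outer loop
   vertex 2.1 1.4 4.5
   vertex 4.8 1.6 3.9
   vertex 4.2 4.9 1.9
  endloop
 endfacet
 facet normal 0.147 -0.509 -0.848
  outer loop
   vertex 4.2 1.3 3.3
   vertex 1.9 0.3 3.5
   vertex 5.0 4.2 1.7
  endloop
 endfacet
 facet normal 0.730 -0.473 -0.493
  outer loop
   vertex 4.2 1.3 3.3
   vertex 5.0 4.2 1.7
   vertex 4.8 1.6 3.9
  endloop
 endfacet
 facet normal 0.402 -0.914 0.055
  outer loop
   vertex 4.2 1.3 3.3
   vertex 4.8 1.6 3.9
   vertex 1.9 0.3 3.5
  endloop
 endfacet
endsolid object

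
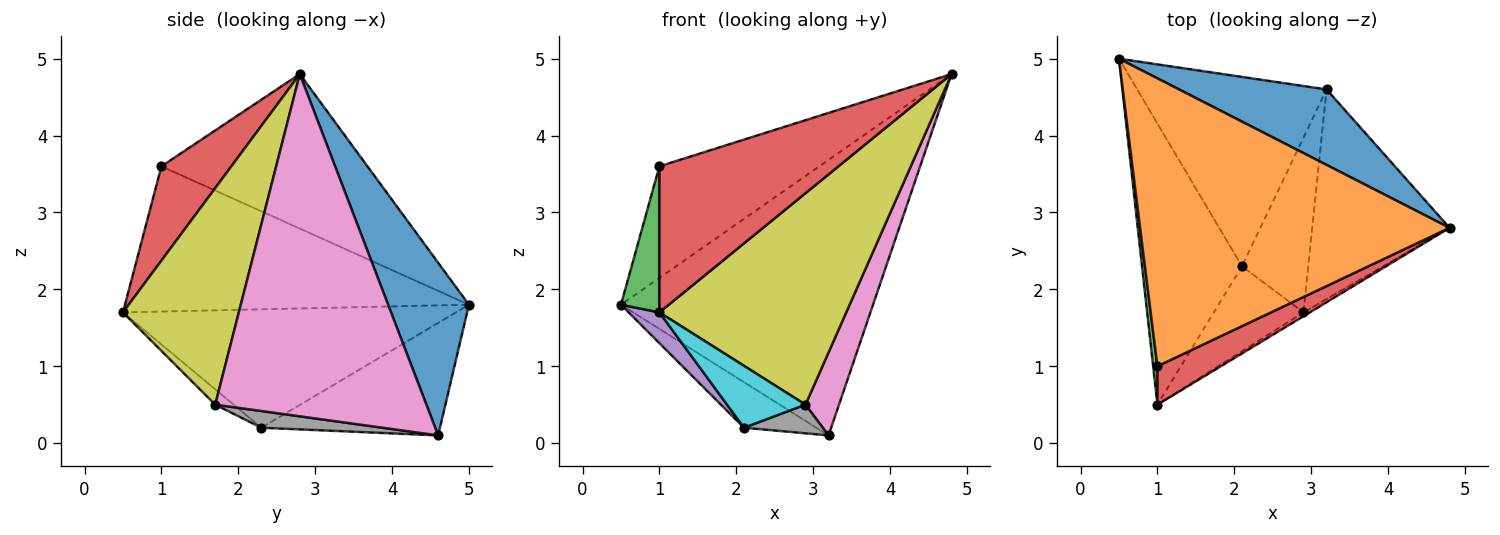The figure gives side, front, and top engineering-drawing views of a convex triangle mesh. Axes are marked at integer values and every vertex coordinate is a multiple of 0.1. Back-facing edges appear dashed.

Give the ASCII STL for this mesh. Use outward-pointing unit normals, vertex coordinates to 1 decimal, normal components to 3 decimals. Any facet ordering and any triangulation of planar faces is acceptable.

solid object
 facet normal 0.295 0.921 0.252
  outer loop
   vertex 3.2 4.6 0.1
   vertex 0.5 5.0 1.8
   vertex 4.8 2.8 4.8
  endloop
 endfacet
 facet normal -0.422 0.328 0.845
  outer loop
   vertex 1.0 1.0 3.6
   vertex 4.8 2.8 4.8
   vertex 0.5 5.0 1.8
  endloop
 endfacet
 facet normal -0.993 -0.111 0.029
  outer loop
   vertex 1.0 1.0 3.6
   vertex 0.5 5.0 1.8
   vertex 1.0 0.5 1.7
  endloop
 endfacet
 facet normal 0.353 -0.905 0.238
  outer loop
   vertex 1.0 1.0 3.6
   vertex 1.0 0.5 1.7
   vertex 4.8 2.8 4.8
  endloop
 endfacet
 facet normal -0.762 -0.070 -0.643
  outer loop
   vertex 2.1 2.3 0.2
   vertex 1.0 0.5 1.7
   vertex 0.5 5.0 1.8
  endloop
 endfacet
 facet normal -0.500 0.203 -0.842
  outer loop
   vertex 2.1 2.3 0.2
   vertex 0.5 5.0 1.8
   vertex 3.2 4.6 0.1
  endloop
 endfacet
 facet normal 0.918 -0.146 -0.368
  outer loop
   vertex 2.9 1.7 0.5
   vertex 3.2 4.6 0.1
   vertex 4.8 2.8 4.8
  endloop
 endfacet
 facet normal 0.241 -0.157 -0.958
  outer loop
   vertex 2.9 1.7 0.5
   vertex 2.1 2.3 0.2
   vertex 3.2 4.6 0.1
  endloop
 endfacet
 facet normal 0.527 -0.850 -0.015
  outer loop
   vertex 2.9 1.7 0.5
   vertex 4.8 2.8 4.8
   vertex 1.0 0.5 1.7
  endloop
 endfacet
 facet normal -0.137 -0.583 -0.801
  outer loop
   vertex 2.9 1.7 0.5
   vertex 1.0 0.5 1.7
   vertex 2.1 2.3 0.2
  endloop
 endfacet
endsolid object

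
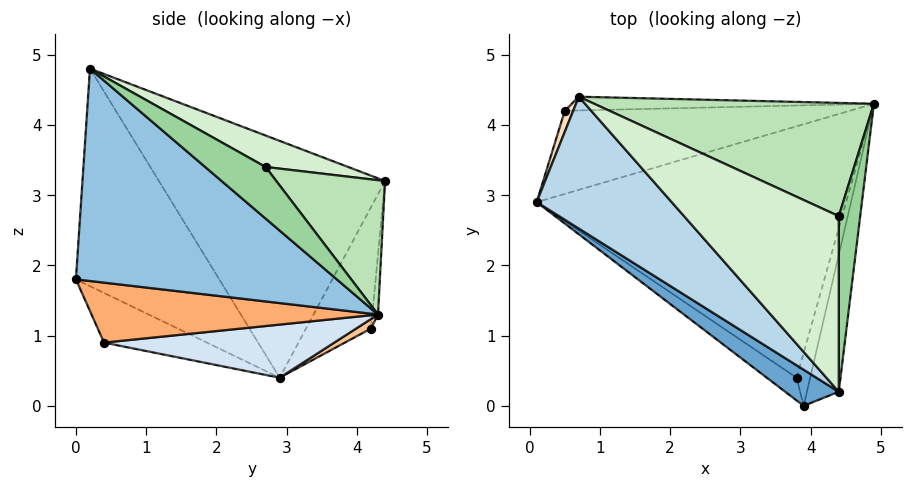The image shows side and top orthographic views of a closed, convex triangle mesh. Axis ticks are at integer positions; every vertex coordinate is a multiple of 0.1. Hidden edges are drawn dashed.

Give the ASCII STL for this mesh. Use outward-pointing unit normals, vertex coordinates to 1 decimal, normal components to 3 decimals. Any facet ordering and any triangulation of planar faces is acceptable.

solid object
 facet normal -0.635 -0.757 0.156
  outer loop
   vertex 4.4 0.2 4.8
   vertex 0.1 2.9 0.4
   vertex 3.9 0.0 1.8
  endloop
 endfacet
 facet normal 0.960 -0.240 -0.144
  outer loop
   vertex 4.4 0.2 4.8
   vertex 3.9 0.0 1.8
   vertex 4.9 4.3 1.3
  endloop
 endfacet
 facet normal -0.753 -0.500 0.429
  outer loop
   vertex 0.7 4.4 3.2
   vertex 0.1 2.9 0.4
   vertex 4.4 0.2 4.8
  endloop
 endfacet
 facet normal 0.169 0.053 -0.984
  outer loop
   vertex 3.8 0.4 0.9
   vertex 0.1 2.9 0.4
   vertex 4.9 4.3 1.3
  endloop
 endfacet
 facet normal -0.505 -0.808 -0.303
  outer loop
   vertex 3.8 0.4 0.9
   vertex 3.9 0.0 1.8
   vertex 0.1 2.9 0.4
  endloop
 endfacet
 facet normal 0.946 -0.245 -0.214
  outer loop
   vertex 3.8 0.4 0.9
   vertex 4.9 4.3 1.3
   vertex 3.9 0.0 1.8
  endloop
 endfacet
 facet normal 0.030 0.467 -0.884
  outer loop
   vertex 0.5 4.2 1.1
   vertex 4.9 4.3 1.3
   vertex 0.1 2.9 0.4
  endloop
 endfacet
 facet normal -0.963 0.260 0.067
  outer loop
   vertex 0.5 4.2 1.1
   vertex 0.1 2.9 0.4
   vertex 0.7 4.4 3.2
  endloop
 endfacet
 facet normal -0.018 0.995 -0.093
  outer loop
   vertex 0.5 4.2 1.1
   vertex 0.7 4.4 3.2
   vertex 4.9 4.3 1.3
  endloop
 endfacet
 facet normal 0.903 0.210 0.375
  outer loop
   vertex 4.4 2.7 3.4
   vertex 4.4 0.2 4.8
   vertex 4.9 4.3 1.3
  endloop
 endfacet
 facet normal 0.299 0.723 0.622
  outer loop
   vertex 4.4 2.7 3.4
   vertex 4.9 4.3 1.3
   vertex 0.7 4.4 3.2
  endloop
 endfacet
 facet normal 0.175 0.481 0.859
  outer loop
   vertex 4.4 2.7 3.4
   vertex 0.7 4.4 3.2
   vertex 4.4 0.2 4.8
  endloop
 endfacet
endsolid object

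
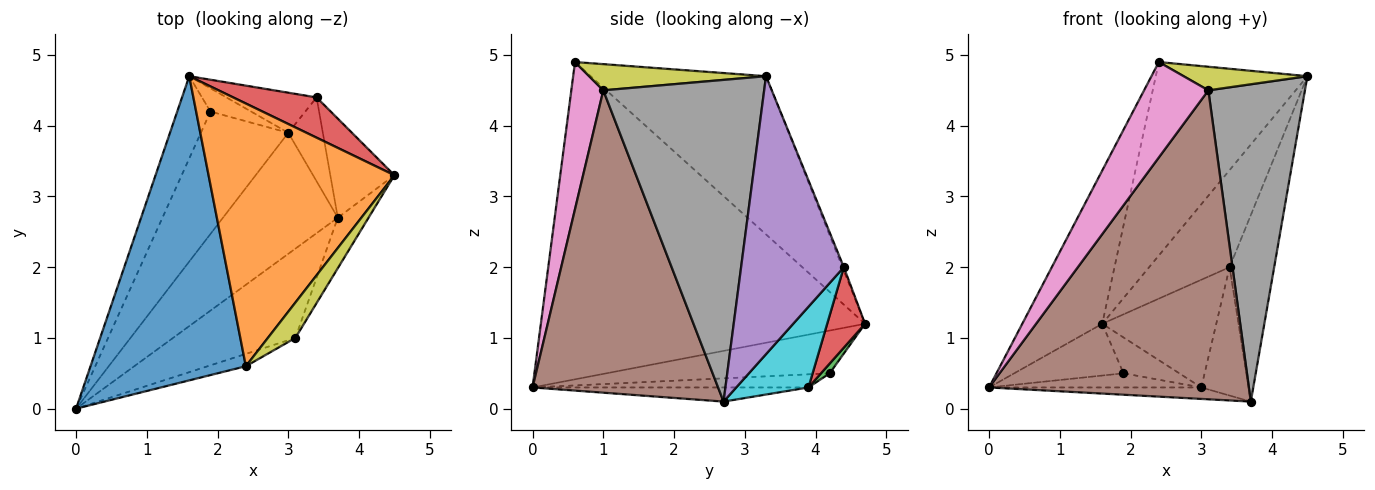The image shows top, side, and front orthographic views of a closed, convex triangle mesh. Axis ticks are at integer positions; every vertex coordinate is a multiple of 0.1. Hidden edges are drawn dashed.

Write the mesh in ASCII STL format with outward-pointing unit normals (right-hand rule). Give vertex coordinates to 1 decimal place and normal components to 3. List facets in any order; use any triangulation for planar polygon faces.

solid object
 facet normal -0.877 0.216 0.429
  outer loop
   vertex 2.4 0.6 4.9
   vertex 1.6 4.7 1.2
   vertex 0.0 0.0 0.3
  endloop
 endfacet
 facet normal -0.565 0.489 0.664
  outer loop
   vertex 2.4 0.6 4.9
   vertex 4.5 3.3 4.7
   vertex 1.6 4.7 1.2
  endloop
 endfacet
 facet normal -0.736 0.360 -0.573
  outer loop
   vertex 1.9 4.2 0.5
   vertex 0.0 0.0 0.3
   vertex 1.6 4.7 1.2
  endloop
 endfacet
 facet normal -0.016 0.924 0.383
  outer loop
   vertex 3.4 4.4 2.0
   vertex 1.6 4.7 1.2
   vertex 4.5 3.3 4.7
  endloop
 endfacet
 facet normal 0.897 0.390 -0.207
  outer loop
   vertex 3.4 4.4 2.0
   vertex 4.5 3.3 4.7
   vertex 3.7 2.7 0.1
  endloop
 endfacet
 facet normal 0.566 -0.792 -0.229
  outer loop
   vertex 3.1 1.0 4.5
   vertex 0.0 0.0 0.3
   vertex 3.7 2.7 0.1
  endloop
 endfacet
 facet normal 0.443 -0.889 -0.115
  outer loop
   vertex 3.1 1.0 4.5
   vertex 2.4 0.6 4.9
   vertex 0.0 0.0 0.3
  endloop
 endfacet
 facet normal 0.854 -0.513 -0.082
  outer loop
   vertex 3.1 1.0 4.5
   vertex 3.7 2.7 0.1
   vertex 4.5 3.3 4.7
  endloop
 endfacet
 facet normal 0.621 -0.435 0.652
  outer loop
   vertex 3.1 1.0 4.5
   vertex 4.5 3.3 4.7
   vertex 2.4 0.6 4.9
  endloop
 endfacet
 facet normal 0.788 0.516 -0.337
  outer loop
   vertex 3.0 3.9 0.3
   vertex 3.4 4.4 2.0
   vertex 3.7 2.7 0.1
  endloop
 endfacet
 facet normal -0.122 0.094 -0.988
  outer loop
   vertex 3.0 3.9 0.3
   vertex 3.7 2.7 0.1
   vertex 0.0 0.0 0.3
  endloop
 endfacet
 facet normal -0.148 0.114 -0.982
  outer loop
   vertex 3.0 3.9 0.3
   vertex 0.0 0.0 0.3
   vertex 1.9 4.2 0.5
  endloop
 endfacet
 facet normal 0.129 0.832 -0.539
  outer loop
   vertex 3.0 3.9 0.3
   vertex 1.9 4.2 0.5
   vertex 1.6 4.7 1.2
  endloop
 endfacet
 facet normal 0.297 0.895 -0.333
  outer loop
   vertex 3.0 3.9 0.3
   vertex 1.6 4.7 1.2
   vertex 3.4 4.4 2.0
  endloop
 endfacet
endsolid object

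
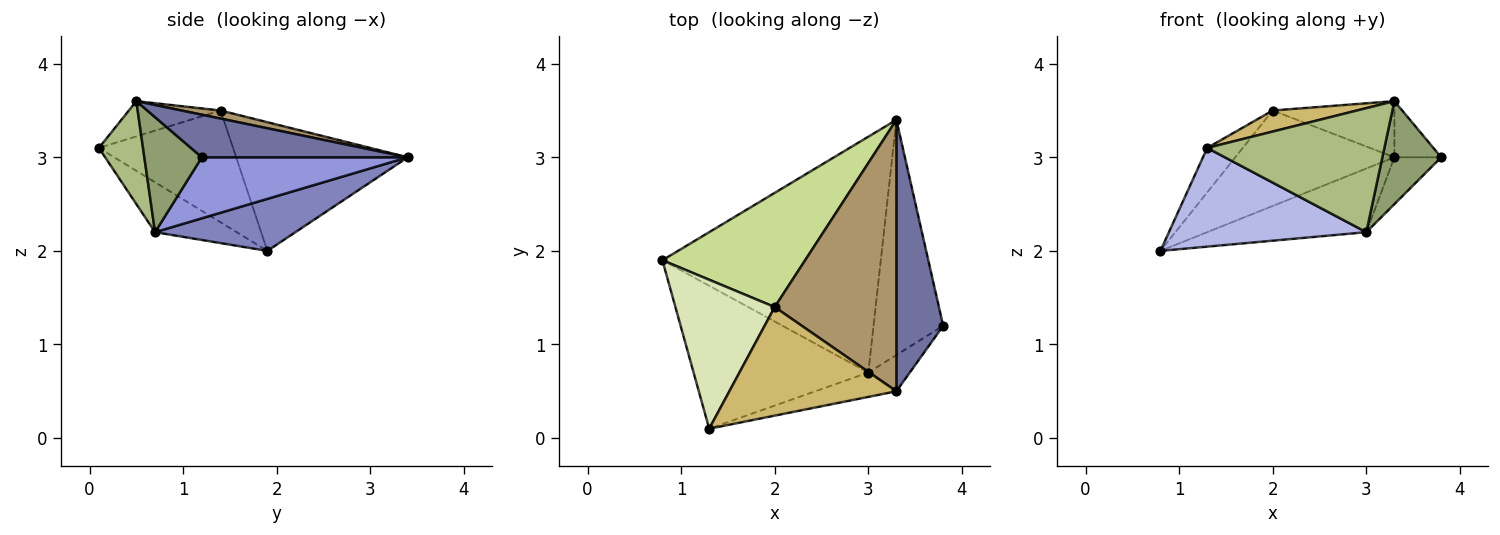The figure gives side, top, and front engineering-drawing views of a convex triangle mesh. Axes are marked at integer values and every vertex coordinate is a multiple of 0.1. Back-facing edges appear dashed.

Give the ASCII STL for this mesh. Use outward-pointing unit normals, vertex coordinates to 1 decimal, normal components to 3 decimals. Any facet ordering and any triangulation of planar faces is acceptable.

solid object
 facet normal 0.665 0.151 0.731
  outer loop
   vertex 3.3 0.5 3.6
   vertex 3.8 1.2 3.0
   vertex 3.3 3.4 3.0
  endloop
 endfacet
 facet normal 0.224 0.254 -0.941
  outer loop
   vertex 3.0 0.7 2.2
   vertex 0.8 1.9 2.0
   vertex 3.3 3.4 3.0
  endloop
 endfacet
 facet normal 0.652 0.148 -0.744
  outer loop
   vertex 3.0 0.7 2.2
   vertex 3.3 3.4 3.0
   vertex 3.8 1.2 3.0
  endloop
 endfacet
 facet normal -0.229 -0.553 -0.801
  outer loop
   vertex 3.0 0.7 2.2
   vertex 1.3 0.1 3.1
   vertex 0.8 1.9 2.0
  endloop
 endfacet
 facet normal 0.678 -0.694 -0.244
  outer loop
   vertex 3.0 0.7 2.2
   vertex 3.8 1.2 3.0
   vertex 3.3 0.5 3.6
  endloop
 endfacet
 facet normal 0.237 -0.953 -0.187
  outer loop
   vertex 3.0 0.7 2.2
   vertex 3.3 0.5 3.6
   vertex 1.3 0.1 3.1
  endloop
 endfacet
 facet normal -0.569 0.528 0.631
  outer loop
   vertex 2.0 1.4 3.5
   vertex 3.3 3.4 3.0
   vertex 0.8 1.9 2.0
  endloop
 endfacet
 facet normal -0.733 0.194 0.651
  outer loop
   vertex 2.0 1.4 3.5
   vertex 0.8 1.9 2.0
   vertex 1.3 0.1 3.1
  endloop
 endfacet
 facet normal 0.065 0.202 0.977
  outer loop
   vertex 2.0 1.4 3.5
   vertex 3.3 0.5 3.6
   vertex 3.3 3.4 3.0
  endloop
 endfacet
 facet normal -0.203 -0.186 0.961
  outer loop
   vertex 2.0 1.4 3.5
   vertex 1.3 0.1 3.1
   vertex 3.3 0.5 3.6
  endloop
 endfacet
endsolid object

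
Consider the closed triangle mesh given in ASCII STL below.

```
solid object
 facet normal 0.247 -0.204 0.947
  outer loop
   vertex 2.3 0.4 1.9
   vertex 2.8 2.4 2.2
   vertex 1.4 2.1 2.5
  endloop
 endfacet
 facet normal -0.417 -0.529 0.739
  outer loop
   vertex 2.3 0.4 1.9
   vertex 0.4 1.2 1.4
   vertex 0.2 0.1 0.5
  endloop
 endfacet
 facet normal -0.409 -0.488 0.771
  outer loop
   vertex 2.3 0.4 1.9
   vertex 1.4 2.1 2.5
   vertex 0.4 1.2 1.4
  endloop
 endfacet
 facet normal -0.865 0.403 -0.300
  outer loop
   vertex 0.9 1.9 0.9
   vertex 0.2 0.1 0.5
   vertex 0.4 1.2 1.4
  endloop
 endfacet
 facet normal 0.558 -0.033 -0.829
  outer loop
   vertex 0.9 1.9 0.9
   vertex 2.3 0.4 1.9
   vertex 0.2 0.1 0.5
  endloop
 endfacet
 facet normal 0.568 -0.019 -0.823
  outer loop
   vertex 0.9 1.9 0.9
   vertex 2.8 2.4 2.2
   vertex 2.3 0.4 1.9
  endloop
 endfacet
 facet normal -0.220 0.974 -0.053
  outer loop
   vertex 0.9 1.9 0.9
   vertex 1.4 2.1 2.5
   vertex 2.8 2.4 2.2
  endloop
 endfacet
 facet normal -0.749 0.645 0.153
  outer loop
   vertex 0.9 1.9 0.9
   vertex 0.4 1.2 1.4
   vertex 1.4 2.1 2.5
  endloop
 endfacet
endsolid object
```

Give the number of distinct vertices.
6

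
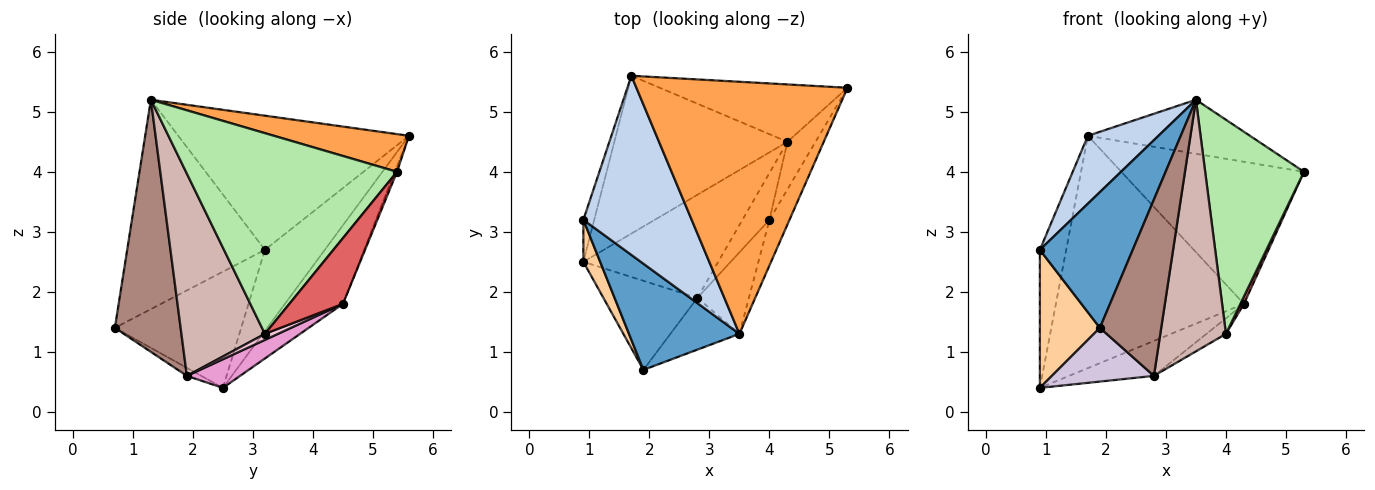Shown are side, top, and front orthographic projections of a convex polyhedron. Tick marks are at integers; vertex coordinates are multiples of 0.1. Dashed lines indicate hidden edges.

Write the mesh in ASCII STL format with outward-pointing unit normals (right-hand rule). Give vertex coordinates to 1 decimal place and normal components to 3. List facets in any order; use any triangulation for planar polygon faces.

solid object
 facet normal -0.760 -0.512 0.401
  outer loop
   vertex 1.9 0.7 1.4
   vertex 3.5 1.3 5.2
   vertex 0.9 3.2 2.7
  endloop
 endfacet
 facet normal -0.757 -0.232 0.611
  outer loop
   vertex 1.7 5.6 4.6
   vertex 0.9 3.2 2.7
   vertex 3.5 1.3 5.2
  endloop
 endfacet
 facet normal 0.172 0.206 0.963
  outer loop
   vertex 1.7 5.6 4.6
   vertex 3.5 1.3 5.2
   vertex 5.3 5.4 4.0
  endloop
 endfacet
 facet normal -0.896 -0.426 0.130
  outer loop
   vertex 0.9 2.5 0.4
   vertex 1.9 0.7 1.4
   vertex 0.9 3.2 2.7
  endloop
 endfacet
 facet normal -0.909 0.399 -0.121
  outer loop
   vertex 0.9 2.5 0.4
   vertex 0.9 3.2 2.7
   vertex 1.7 5.6 4.6
  endloop
 endfacet
 facet normal 0.902 -0.422 -0.090
  outer loop
   vertex 4.0 3.2 1.3
   vertex 5.3 5.4 4.0
   vertex 3.5 1.3 5.2
  endloop
 endfacet
 facet normal 0.918 -0.061 -0.392
  outer loop
   vertex 4.3 4.5 1.8
   vertex 5.3 5.4 4.0
   vertex 4.0 3.2 1.3
  endloop
 endfacet
 facet normal -0.011 0.927 -0.374
  outer loop
   vertex 4.3 4.5 1.8
   vertex 1.7 5.6 4.6
   vertex 5.3 5.4 4.0
  endloop
 endfacet
 facet normal -0.247 0.801 -0.544
  outer loop
   vertex 4.3 4.5 1.8
   vertex 0.9 2.5 0.4
   vertex 1.7 5.6 4.6
  endloop
 endfacet
 facet normal -0.073 -0.515 -0.854
  outer loop
   vertex 2.8 1.9 0.6
   vertex 1.9 0.7 1.4
   vertex 0.9 2.5 0.4
  endloop
 endfacet
 facet normal 0.717 -0.669 -0.196
  outer loop
   vertex 2.8 1.9 0.6
   vertex 3.5 1.3 5.2
   vertex 1.9 0.7 1.4
  endloop
 endfacet
 facet normal 0.771 -0.606 -0.196
  outer loop
   vertex 2.8 1.9 0.6
   vertex 4.0 3.2 1.3
   vertex 3.5 1.3 5.2
  endloop
 endfacet
 facet normal 0.197 0.315 -0.928
  outer loop
   vertex 2.8 1.9 0.6
   vertex 0.9 2.5 0.4
   vertex 4.3 4.5 1.8
  endloop
 endfacet
 facet normal 0.206 0.309 -0.928
  outer loop
   vertex 2.8 1.9 0.6
   vertex 4.3 4.5 1.8
   vertex 4.0 3.2 1.3
  endloop
 endfacet
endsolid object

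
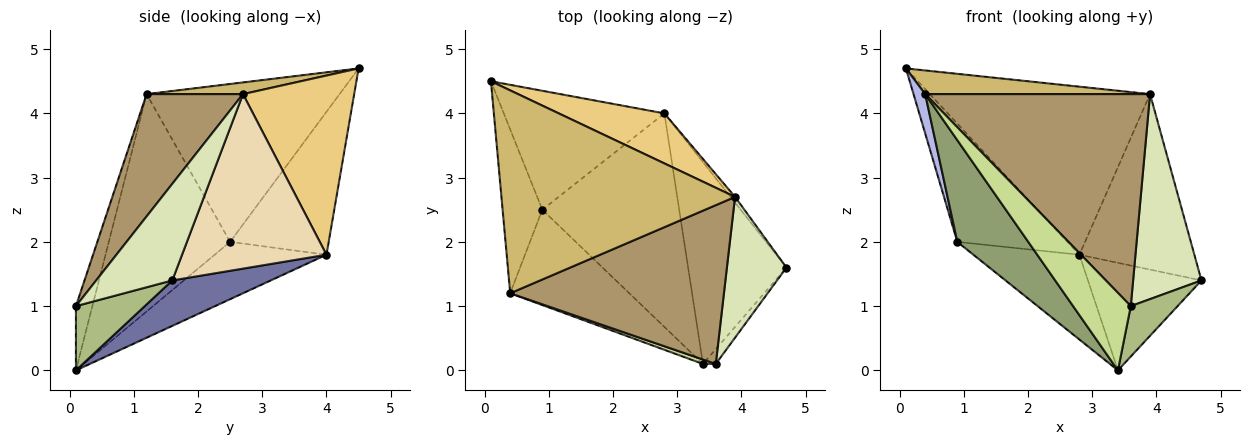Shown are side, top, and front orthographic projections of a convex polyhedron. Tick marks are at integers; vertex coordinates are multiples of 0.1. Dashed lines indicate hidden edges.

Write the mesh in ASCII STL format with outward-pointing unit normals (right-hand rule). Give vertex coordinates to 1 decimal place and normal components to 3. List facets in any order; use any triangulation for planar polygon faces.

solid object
 facet normal 0.378 0.435 -0.817
  outer loop
   vertex 2.8 4.0 1.8
   vertex 4.7 1.6 1.4
   vertex 3.4 0.1 0.0
  endloop
 endfacet
 facet normal -0.534 0.596 -0.600
  outer loop
   vertex 0.9 2.5 2.0
   vertex 0.1 4.5 4.7
   vertex 2.8 4.0 1.8
  endloop
 endfacet
 facet normal -0.363 0.344 -0.866
  outer loop
   vertex 0.9 2.5 2.0
   vertex 2.8 4.0 1.8
   vertex 3.4 0.1 0.0
  endloop
 endfacet
 facet normal -0.968 -0.058 -0.244
  outer loop
   vertex 0.9 2.5 2.0
   vertex 0.4 1.2 4.3
   vertex 0.1 4.5 4.7
  endloop
 endfacet
 facet normal -0.780 -0.456 -0.428
  outer loop
   vertex 0.9 2.5 2.0
   vertex 3.4 0.1 0.0
   vertex 0.4 1.2 4.3
  endloop
 endfacet
 facet normal 0.816 -0.555 -0.163
  outer loop
   vertex 3.6 0.1 1.0
   vertex 3.4 0.1 0.0
   vertex 4.7 1.6 1.4
  endloop
 endfacet
 facet normal -0.274 -0.960 0.055
  outer loop
   vertex 3.6 0.1 1.0
   vertex 0.4 1.2 4.3
   vertex 3.4 0.1 0.0
  endloop
 endfacet
 facet normal 0.676 -0.607 0.417
  outer loop
   vertex 3.9 2.7 4.3
   vertex 3.6 0.1 1.0
   vertex 4.7 1.6 1.4
  endloop
 endfacet
 facet normal 0.324 -0.757 0.567
  outer loop
   vertex 3.9 2.7 4.3
   vertex 0.4 1.2 4.3
   vertex 3.6 0.1 1.0
  endloop
 endfacet
 facet normal 0.050 -0.116 0.992
  outer loop
   vertex 3.9 2.7 4.3
   vertex 0.1 4.5 4.7
   vertex 0.4 1.2 4.3
  endloop
 endfacet
 facet normal 0.436 0.863 0.257
  outer loop
   vertex 3.9 2.7 4.3
   vertex 2.8 4.0 1.8
   vertex 0.1 4.5 4.7
  endloop
 endfacet
 facet normal 0.782 0.623 -0.020
  outer loop
   vertex 3.9 2.7 4.3
   vertex 4.7 1.6 1.4
   vertex 2.8 4.0 1.8
  endloop
 endfacet
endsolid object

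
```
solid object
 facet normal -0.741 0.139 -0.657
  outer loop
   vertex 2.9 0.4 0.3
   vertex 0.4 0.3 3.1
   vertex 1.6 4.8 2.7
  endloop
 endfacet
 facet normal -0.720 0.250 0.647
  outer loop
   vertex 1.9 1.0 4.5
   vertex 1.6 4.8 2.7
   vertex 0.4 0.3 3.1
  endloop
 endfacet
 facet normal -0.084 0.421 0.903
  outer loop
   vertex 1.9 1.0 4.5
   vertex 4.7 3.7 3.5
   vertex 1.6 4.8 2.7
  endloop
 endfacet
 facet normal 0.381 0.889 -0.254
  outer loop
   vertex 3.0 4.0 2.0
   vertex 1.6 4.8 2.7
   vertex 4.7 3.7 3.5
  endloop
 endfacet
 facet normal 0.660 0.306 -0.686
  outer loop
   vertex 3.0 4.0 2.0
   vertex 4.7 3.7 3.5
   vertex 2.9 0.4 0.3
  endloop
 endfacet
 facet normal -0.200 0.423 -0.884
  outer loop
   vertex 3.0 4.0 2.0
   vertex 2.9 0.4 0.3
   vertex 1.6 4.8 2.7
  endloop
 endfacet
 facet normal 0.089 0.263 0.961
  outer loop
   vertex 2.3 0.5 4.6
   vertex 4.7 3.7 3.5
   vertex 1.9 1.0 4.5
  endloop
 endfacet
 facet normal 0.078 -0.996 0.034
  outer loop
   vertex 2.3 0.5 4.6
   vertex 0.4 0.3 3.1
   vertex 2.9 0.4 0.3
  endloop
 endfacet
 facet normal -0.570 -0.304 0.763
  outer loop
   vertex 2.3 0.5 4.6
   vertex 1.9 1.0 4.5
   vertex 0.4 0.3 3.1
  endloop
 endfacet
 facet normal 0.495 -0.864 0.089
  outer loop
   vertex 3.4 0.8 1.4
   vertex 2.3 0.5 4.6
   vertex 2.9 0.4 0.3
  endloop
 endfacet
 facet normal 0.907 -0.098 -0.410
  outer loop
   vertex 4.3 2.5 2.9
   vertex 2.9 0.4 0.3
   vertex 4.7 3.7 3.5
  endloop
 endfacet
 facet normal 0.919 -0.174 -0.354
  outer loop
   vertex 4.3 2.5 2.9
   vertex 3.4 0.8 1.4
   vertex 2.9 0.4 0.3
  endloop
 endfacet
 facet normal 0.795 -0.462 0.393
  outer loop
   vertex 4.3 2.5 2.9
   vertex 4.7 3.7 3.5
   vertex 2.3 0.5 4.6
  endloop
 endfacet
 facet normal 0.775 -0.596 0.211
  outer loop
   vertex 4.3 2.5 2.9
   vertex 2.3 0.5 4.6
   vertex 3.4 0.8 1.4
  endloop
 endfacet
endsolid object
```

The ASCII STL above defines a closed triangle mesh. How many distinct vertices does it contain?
9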